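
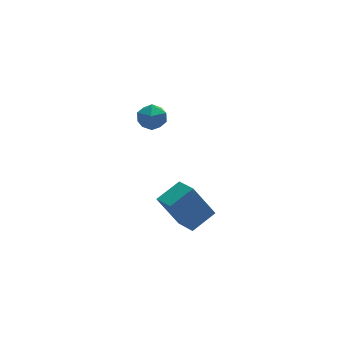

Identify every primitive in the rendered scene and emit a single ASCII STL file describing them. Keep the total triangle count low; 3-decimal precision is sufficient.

solid 
facet normal -0.770 0.629 0.110
outer loop
vertex 0.92 2.746 3.454
vertex 0.849 2.549 4.082
vertex 1.246 3.06 3.939
endloop
endfacet
facet normal -0.301 0.880 -0.367
outer loop
vertex 0.92 2.746 3.454
vertex 1.246 3.06 3.939
vertex 1.552 2.926 3.367
endloop
endfacet
facet normal -0.235 0.397 -0.887
outer loop
vertex 0.92 2.746 3.454
vertex 1.552 2.926 3.367
vertex 1.344 2.333 3.157
endloop
endfacet
facet normal -0.663 -0.153 -0.733
outer loop
vertex 0.92 2.746 3.454
vertex 1.344 2.333 3.157
vertex 0.909 2.1 3.599
endloop
endfacet
facet normal -0.993 -0.009 -0.115
outer loop
vertex 0.92 2.746 3.454
vertex 0.909 2.1 3.599
vertex 0.849 2.549 4.082
endloop
endfacet
facet normal 0.332 0.942 -0.043
outer loop
vertex 1.552 2.926 3.367
vertex 1.246 3.06 3.939
vertex 1.871 2.84 3.941
endloop
endfacet
facet normal -0.427 0.535 0.729
outer loop
vertex 1.246 3.06 3.939
vertex 0.849 2.549 4.082
vertex 1.436 2.607 4.383
endloop
endfacet
facet normal -0.788 -0.497 0.364
outer loop
vertex 0.849 2.549 4.082
vertex 0.909 2.1 3.599
vertex 1.228 2.014 4.173
endloop
endfacet
facet normal -0.255 -0.729 -0.635
outer loop
vertex 0.909 2.1 3.599
vertex 1.344 2.333 3.157
vertex 1.534 1.88 3.601
endloop
endfacet
facet normal 0.438 0.160 -0.885
outer loop
vertex 1.344 2.333 3.157
vertex 1.552 2.926 3.367
vertex 1.931 2.391 3.458
endloop
endfacet
facet normal 0.663 0.153 0.733
outer loop
vertex 1.86 2.194 4.086
vertex 1.871 2.84 3.941
vertex 1.436 2.607 4.383
endloop
endfacet
facet normal 0.235 -0.397 0.887
outer loop
vertex 1.86 2.194 4.086
vertex 1.436 2.607 4.383
vertex 1.228 2.014 4.173
endloop
endfacet
facet normal 0.301 -0.880 0.367
outer loop
vertex 1.86 2.194 4.086
vertex 1.228 2.014 4.173
vertex 1.534 1.88 3.601
endloop
endfacet
facet normal 0.770 -0.629 -0.110
outer loop
vertex 1.86 2.194 4.086
vertex 1.534 1.88 3.601
vertex 1.931 2.391 3.458
endloop
endfacet
facet normal 0.993 0.009 0.115
outer loop
vertex 1.86 2.194 4.086
vertex 1.931 2.391 3.458
vertex 1.871 2.84 3.941
endloop
endfacet
facet normal 0.255 0.729 0.635
outer loop
vertex 1.436 2.607 4.383
vertex 1.871 2.84 3.941
vertex 1.246 3.06 3.939
endloop
endfacet
facet normal -0.438 -0.160 0.885
outer loop
vertex 1.228 2.014 4.173
vertex 1.436 2.607 4.383
vertex 0.849 2.549 4.082
endloop
endfacet
facet normal -0.332 -0.942 0.043
outer loop
vertex 1.534 1.88 3.601
vertex 1.228 2.014 4.173
vertex 0.909 2.1 3.599
endloop
endfacet
facet normal 0.427 -0.535 -0.729
outer loop
vertex 1.931 2.391 3.458
vertex 1.534 1.88 3.601
vertex 1.344 2.333 3.157
endloop
endfacet
facet normal 0.788 0.497 -0.364
outer loop
vertex 1.871 2.84 3.941
vertex 1.931 2.391 3.458
vertex 1.552 2.926 3.367
endloop
endfacet
facet normal -0.483 0.153 0.862
outer loop
vertex 2.603 1.204 0.361
vertex 2.376 2.225 0.052
vertex 1.591 0.827 -0.139
endloop
endfacet
facet normal 0.208 -0.936 0.284
outer loop
vertex 2.384 0.575 -1.552
vertex 2.603 1.204 0.361
vertex 1.591 0.827 -0.139
endloop
endfacet
facet normal -0.483 0.153 0.862
outer loop
vertex 1.591 0.827 -0.139
vertex 2.376 2.225 0.052
vertex 1.364 1.848 -0.448
endloop
endfacet
facet normal -0.850 -0.316 -0.421
outer loop
vertex 1.364 1.848 -0.448
vertex 2.384 0.575 -1.552
vertex 1.591 0.827 -0.139
endloop
endfacet
facet normal 0.850 0.316 0.421
outer loop
vertex 2.603 1.204 0.361
vertex 3.169 1.973 -1.361
vertex 2.376 2.225 0.052
endloop
endfacet
facet normal 0.208 -0.936 0.284
outer loop
vertex 3.396 0.952 -1.052
vertex 2.603 1.204 0.361
vertex 2.384 0.575 -1.552
endloop
endfacet
facet normal 0.850 0.316 0.421
outer loop
vertex 3.396 0.952 -1.052
vertex 3.169 1.973 -1.361
vertex 2.603 1.204 0.361
endloop
endfacet
facet normal -0.208 0.936 -0.284
outer loop
vertex 2.376 2.225 0.052
vertex 3.169 1.973 -1.361
vertex 1.364 1.848 -0.448
endloop
endfacet
facet normal -0.850 -0.316 -0.421
outer loop
vertex 2.157 1.596 -1.861
vertex 2.384 0.575 -1.552
vertex 1.364 1.848 -0.448
endloop
endfacet
facet normal -0.208 0.936 -0.284
outer loop
vertex 1.364 1.848 -0.448
vertex 3.169 1.973 -1.361
vertex 2.157 1.596 -1.861
endloop
endfacet
facet normal 0.483 -0.153 -0.862
outer loop
vertex 2.157 1.596 -1.861
vertex 3.396 0.952 -1.052
vertex 2.384 0.575 -1.552
endloop
endfacet
facet normal 0.483 -0.153 -0.862
outer loop
vertex 3.169 1.973 -1.361
vertex 3.396 0.952 -1.052
vertex 2.157 1.596 -1.861
endloop
endfacet

endsolid


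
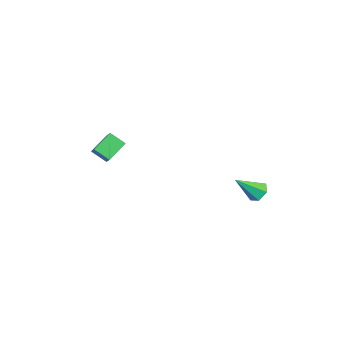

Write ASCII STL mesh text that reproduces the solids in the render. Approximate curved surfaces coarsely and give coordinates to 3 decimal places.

solid 
facet normal -0.583 -0.625 0.519
outer loop
vertex -3.932 -2.811 0.086
vertex -4.9 -2.722 -0.893
vertex -3.377 -3.861 -0.556
endloop
endfacet
facet normal 0.702 -0.063 0.710
outer loop
vertex -2.76 -3.198 -1.107
vertex -3.932 -2.811 0.086
vertex -3.377 -3.861 -0.556
endloop
endfacet
facet normal -0.583 -0.625 0.519
outer loop
vertex -3.377 -3.861 -0.556
vertex -4.9 -2.722 -0.893
vertex -4.346 -3.772 -1.536
endloop
endfacet
facet normal 0.410 -0.778 -0.476
outer loop
vertex -4.346 -3.772 -1.536
vertex -2.76 -3.198 -1.107
vertex -3.377 -3.861 -0.556
endloop
endfacet
facet normal -0.410 0.778 0.476
outer loop
vertex -3.932 -2.811 0.086
vertex -4.283 -2.059 -1.444
vertex -4.9 -2.722 -0.893
endloop
endfacet
facet normal 0.701 -0.065 0.710
outer loop
vertex -3.314 -2.148 -0.464
vertex -3.932 -2.811 0.086
vertex -2.76 -3.198 -1.107
endloop
endfacet
facet normal -0.410 0.778 0.476
outer loop
vertex -3.314 -2.148 -0.464
vertex -4.283 -2.059 -1.444
vertex -3.932 -2.811 0.086
endloop
endfacet
facet normal -0.702 0.064 -0.709
outer loop
vertex -4.9 -2.722 -0.893
vertex -4.283 -2.059 -1.444
vertex -4.346 -3.772 -1.536
endloop
endfacet
facet normal 0.410 -0.778 -0.476
outer loop
vertex -3.728 -3.109 -2.086
vertex -2.76 -3.198 -1.107
vertex -4.346 -3.772 -1.536
endloop
endfacet
facet normal -0.701 0.064 -0.710
outer loop
vertex -4.346 -3.772 -1.536
vertex -4.283 -2.059 -1.444
vertex -3.728 -3.109 -2.086
endloop
endfacet
facet normal 0.583 0.625 -0.519
outer loop
vertex -3.728 -3.109 -2.086
vertex -3.314 -2.148 -0.464
vertex -2.76 -3.198 -1.107
endloop
endfacet
facet normal 0.583 0.625 -0.519
outer loop
vertex -4.283 -2.059 -1.444
vertex -3.314 -2.148 -0.464
vertex -3.728 -3.109 -2.086
endloop
endfacet
facet normal 0.078 0.711 -0.699
outer loop
vertex 3.837 2.743 -0.565
vertex 3.227 2.932 -0.441
vertex 3.722 3.198 -0.115
endloop
endfacet
facet normal 0.908 -0.155 0.389
outer loop
vertex 3.837 2.743 -0.565
vertex 3.722 3.198 -0.115
vertex 3.093 1.708 0.761
endloop
endfacet
facet normal 0.077 0.712 -0.698
outer loop
vertex 3.722 3.198 -0.115
vertex 3.227 2.932 -0.441
vertex 3.113 3.386 0.009
endloop
endfacet
facet normal 0.297 0.388 0.873
outer loop
vertex 3.722 3.198 -0.115
vertex 3.113 3.386 0.009
vertex 3.093 1.708 0.761
endloop
endfacet
facet normal 0.077 0.712 -0.698
outer loop
vertex 3.113 3.386 0.009
vertex 3.227 2.932 -0.441
vertex 2.617 3.12 -0.317
endloop
endfacet
facet normal -0.635 0.322 0.702
outer loop
vertex 3.113 3.386 0.009
vertex 2.617 3.12 -0.317
vertex 3.093 1.708 0.761
endloop
endfacet
facet normal 0.077 0.712 -0.698
outer loop
vertex 2.617 3.12 -0.317
vertex 3.227 2.932 -0.441
vertex 2.732 2.666 -0.767
endloop
endfacet
facet normal -0.957 -0.288 0.046
outer loop
vertex 2.617 3.12 -0.317
vertex 2.732 2.666 -0.767
vertex 3.093 1.708 0.761
endloop
endfacet
facet normal 0.078 0.711 -0.699
outer loop
vertex 2.732 2.666 -0.767
vertex 3.227 2.932 -0.441
vertex 3.341 2.477 -0.891
endloop
endfacet
facet normal -0.347 -0.829 -0.438
outer loop
vertex 2.732 2.666 -0.767
vertex 3.341 2.477 -0.891
vertex 3.093 1.708 0.761
endloop
endfacet
facet normal 0.078 0.711 -0.699
outer loop
vertex 3.341 2.477 -0.891
vertex 3.227 2.932 -0.441
vertex 3.837 2.743 -0.565
endloop
endfacet
facet normal 0.586 -0.765 -0.268
outer loop
vertex 3.341 2.477 -0.891
vertex 3.837 2.743 -0.565
vertex 3.093 1.708 0.761
endloop
endfacet

endsolid


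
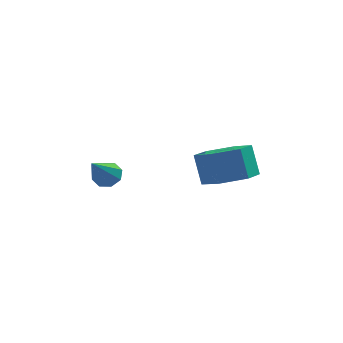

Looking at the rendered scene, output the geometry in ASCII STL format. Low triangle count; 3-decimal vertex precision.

solid 
facet normal 0.208 -0.416 -0.885
outer loop
vertex 1.354 3.74 -2.434
vertex 0.38 3.57 -2.583
vertex 0.791 4.429 -2.89
endloop
endfacet
facet normal 0.800 0.594 -0.090
outer loop
vertex 1.354 3.74 -2.434
vertex 0.791 4.429 -2.89
vertex 1.094 4.259 -1.327
endloop
endfacet
facet normal 0.800 0.594 -0.090
outer loop
vertex 1.094 4.259 -1.327
vertex 0.791 4.429 -2.89
vertex 0.531 4.948 -1.783
endloop
endfacet
facet normal -0.208 0.416 0.885
outer loop
vertex 1.094 4.259 -1.327
vertex 0.531 4.948 -1.783
vertex 0.12 4.09 -1.477
endloop
endfacet
facet normal 0.208 -0.416 -0.885
outer loop
vertex 0.791 4.429 -2.89
vertex 0.38 3.57 -2.583
vertex -0.183 4.26 -3.039
endloop
endfacet
facet normal -0.088 0.894 -0.440
outer loop
vertex 0.791 4.429 -2.89
vertex -0.183 4.26 -3.039
vertex 0.531 4.948 -1.783
endloop
endfacet
facet normal -0.088 0.894 -0.440
outer loop
vertex 0.531 4.948 -1.783
vertex -0.183 4.26 -3.039
vertex -0.443 4.779 -1.932
endloop
endfacet
facet normal -0.208 0.415 0.886
outer loop
vertex 0.531 4.948 -1.783
vertex -0.443 4.779 -1.932
vertex 0.12 4.09 -1.477
endloop
endfacet
facet normal 0.208 -0.415 -0.886
outer loop
vertex -0.183 4.26 -3.039
vertex 0.38 3.57 -2.583
vertex -0.594 3.401 -2.733
endloop
endfacet
facet normal -0.888 0.300 -0.349
outer loop
vertex -0.183 4.26 -3.039
vertex -0.594 3.401 -2.733
vertex -0.443 4.779 -1.932
endloop
endfacet
facet normal -0.888 0.300 -0.349
outer loop
vertex -0.443 4.779 -1.932
vertex -0.594 3.401 -2.733
vertex -0.854 3.92 -1.626
endloop
endfacet
facet normal -0.208 0.415 0.886
outer loop
vertex -0.443 4.779 -1.932
vertex -0.854 3.92 -1.626
vertex 0.12 4.09 -1.477
endloop
endfacet
facet normal 0.208 -0.416 -0.885
outer loop
vertex -0.594 3.401 -2.733
vertex 0.38 3.57 -2.583
vertex -0.031 2.712 -2.277
endloop
endfacet
facet normal -0.800 -0.594 0.090
outer loop
vertex -0.594 3.401 -2.733
vertex -0.031 2.712 -2.277
vertex -0.854 3.92 -1.626
endloop
endfacet
facet normal -0.800 -0.594 0.090
outer loop
vertex -0.854 3.92 -1.626
vertex -0.031 2.712 -2.277
vertex -0.291 3.231 -1.17
endloop
endfacet
facet normal -0.208 0.416 0.885
outer loop
vertex -0.854 3.92 -1.626
vertex -0.291 3.231 -1.17
vertex 0.12 4.09 -1.477
endloop
endfacet
facet normal 0.208 -0.415 -0.886
outer loop
vertex -0.031 2.712 -2.277
vertex 0.38 3.57 -2.583
vertex 0.943 2.881 -2.128
endloop
endfacet
facet normal 0.088 -0.894 0.440
outer loop
vertex -0.031 2.712 -2.277
vertex 0.943 2.881 -2.128
vertex -0.291 3.231 -1.17
endloop
endfacet
facet normal 0.088 -0.894 0.440
outer loop
vertex -0.291 3.231 -1.17
vertex 0.943 2.881 -2.128
vertex 0.683 3.4 -1.021
endloop
endfacet
facet normal -0.208 0.416 0.885
outer loop
vertex -0.291 3.231 -1.17
vertex 0.683 3.4 -1.021
vertex 0.12 4.09 -1.477
endloop
endfacet
facet normal 0.208 -0.415 -0.886
outer loop
vertex 0.943 2.881 -2.128
vertex 0.38 3.57 -2.583
vertex 1.354 3.74 -2.434
endloop
endfacet
facet normal 0.888 -0.300 0.349
outer loop
vertex 0.943 2.881 -2.128
vertex 1.354 3.74 -2.434
vertex 0.683 3.4 -1.021
endloop
endfacet
facet normal 0.888 -0.300 0.349
outer loop
vertex 0.683 3.4 -1.021
vertex 1.354 3.74 -2.434
vertex 1.094 4.259 -1.327
endloop
endfacet
facet normal -0.208 0.415 0.886
outer loop
vertex 0.683 3.4 -1.021
vertex 1.094 4.259 -1.327
vertex 0.12 4.09 -1.477
endloop
endfacet
facet normal 0.284 0.637 -0.717
outer loop
vertex -3.489 3.684 -1.87
vertex -3.741 3.372 -2.247
vertex -3.891 3.796 -1.93
endloop
endfacet
facet normal 0.010 0.499 0.867
outer loop
vertex -3.489 3.684 -1.87
vertex -3.891 3.796 -1.93
vertex -4.199 2.348 -1.093
endloop
endfacet
facet normal 0.286 0.637 -0.716
outer loop
vertex -3.891 3.796 -1.93
vertex -3.741 3.372 -2.247
vertex -4.204 3.66 -2.176
endloop
endfacet
facet normal -0.662 0.476 0.579
outer loop
vertex -3.891 3.796 -1.93
vertex -4.204 3.66 -2.176
vertex -4.199 2.348 -1.093
endloop
endfacet
facet normal 0.285 0.636 -0.717
outer loop
vertex -4.204 3.66 -2.176
vertex -3.741 3.372 -2.247
vertex -4.246 3.355 -2.463
endloop
endfacet
facet normal -0.995 0.062 0.080
outer loop
vertex -4.204 3.66 -2.176
vertex -4.246 3.355 -2.463
vertex -4.199 2.348 -1.093
endloop
endfacet
facet normal 0.285 0.637 -0.717
outer loop
vertex -4.246 3.355 -2.463
vertex -3.741 3.372 -2.247
vertex -3.992 3.06 -2.624
endloop
endfacet
facet normal -0.796 -0.500 -0.340
outer loop
vertex -4.246 3.355 -2.463
vertex -3.992 3.06 -2.624
vertex -4.199 2.348 -1.093
endloop
endfacet
facet normal 0.284 0.637 -0.717
outer loop
vertex -3.992 3.06 -2.624
vertex -3.741 3.372 -2.247
vertex -3.59 2.948 -2.564
endloop
endfacet
facet normal -0.181 -0.882 -0.435
outer loop
vertex -3.992 3.06 -2.624
vertex -3.59 2.948 -2.564
vertex -4.199 2.348 -1.093
endloop
endfacet
facet normal 0.284 0.637 -0.717
outer loop
vertex -3.59 2.948 -2.564
vertex -3.741 3.372 -2.247
vertex -3.277 3.085 -2.318
endloop
endfacet
facet normal 0.491 -0.859 -0.147
outer loop
vertex -3.59 2.948 -2.564
vertex -3.277 3.085 -2.318
vertex -4.199 2.348 -1.093
endloop
endfacet
facet normal 0.284 0.636 -0.718
outer loop
vertex -3.277 3.085 -2.318
vertex -3.741 3.372 -2.247
vertex -3.235 3.39 -2.031
endloop
endfacet
facet normal 0.823 -0.445 0.352
outer loop
vertex -3.277 3.085 -2.318
vertex -3.235 3.39 -2.031
vertex -4.199 2.348 -1.093
endloop
endfacet
facet normal 0.283 0.637 -0.717
outer loop
vertex -3.235 3.39 -2.031
vertex -3.741 3.372 -2.247
vertex -3.489 3.684 -1.87
endloop
endfacet
facet normal 0.625 0.117 0.772
outer loop
vertex -3.235 3.39 -2.031
vertex -3.489 3.684 -1.87
vertex -4.199 2.348 -1.093
endloop
endfacet

endsolid


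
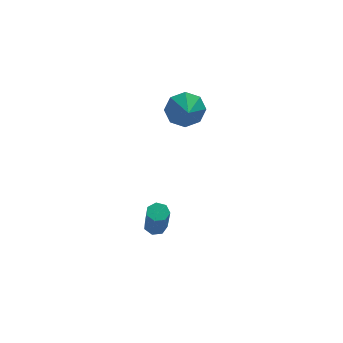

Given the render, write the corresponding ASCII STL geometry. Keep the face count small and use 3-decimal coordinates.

solid 
facet normal 0.061 0.856 -0.513
outer loop
vertex 0.375 3.336 2.425
vertex -0.228 3.764 3.068
vertex 0.743 3.652 2.997
endloop
endfacet
facet normal 0.621 -0.783 0.033
outer loop
vertex 0.375 3.336 2.425
vertex 0.743 3.652 2.997
vertex -0.292 2.856 3.612
endloop
endfacet
facet normal 0.061 0.856 -0.513
outer loop
vertex 0.743 3.652 2.997
vertex -0.228 3.764 3.068
vertex 0.542 4.034 3.611
endloop
endfacet
facet normal 0.692 -0.489 0.531
outer loop
vertex 0.743 3.652 2.997
vertex 0.542 4.034 3.611
vertex -0.292 2.856 3.612
endloop
endfacet
facet normal 0.061 0.857 -0.512
outer loop
vertex 0.542 4.034 3.611
vertex -0.228 3.764 3.068
vertex -0.109 4.257 3.907
endloop
endfacet
facet normal 0.334 -0.236 0.913
outer loop
vertex 0.542 4.034 3.611
vertex -0.109 4.257 3.907
vertex -0.292 2.856 3.612
endloop
endfacet
facet normal 0.061 0.857 -0.512
outer loop
vertex -0.109 4.257 3.907
vertex -0.228 3.764 3.068
vertex -0.831 4.192 3.712
endloop
endfacet
facet normal -0.243 -0.169 0.955
outer loop
vertex -0.109 4.257 3.907
vertex -0.831 4.192 3.712
vertex -0.292 2.856 3.612
endloop
endfacet
facet normal 0.061 0.857 -0.512
outer loop
vertex -0.831 4.192 3.712
vertex -0.228 3.764 3.068
vertex -1.199 3.876 3.14
endloop
endfacet
facet normal -0.700 -0.330 0.633
outer loop
vertex -0.831 4.192 3.712
vertex -1.199 3.876 3.14
vertex -0.292 2.856 3.612
endloop
endfacet
facet normal 0.061 0.856 -0.513
outer loop
vertex -1.199 3.876 3.14
vertex -0.228 3.764 3.068
vertex -0.998 3.494 2.526
endloop
endfacet
facet normal -0.771 -0.623 0.135
outer loop
vertex -1.199 3.876 3.14
vertex -0.998 3.494 2.526
vertex -0.292 2.856 3.612
endloop
endfacet
facet normal 0.060 0.857 -0.512
outer loop
vertex -0.998 3.494 2.526
vertex -0.228 3.764 3.068
vertex -0.346 3.271 2.23
endloop
endfacet
facet normal -0.412 -0.877 -0.247
outer loop
vertex -0.998 3.494 2.526
vertex -0.346 3.271 2.23
vertex -0.292 2.856 3.612
endloop
endfacet
facet normal 0.061 0.856 -0.513
outer loop
vertex -0.346 3.271 2.23
vertex -0.228 3.764 3.068
vertex 0.375 3.336 2.425
endloop
endfacet
facet normal 0.163 -0.943 -0.290
outer loop
vertex -0.346 3.271 2.23
vertex 0.375 3.336 2.425
vertex -0.292 2.856 3.612
endloop
endfacet
facet normal 0.004 0.344 -0.939
outer loop
vertex -1.611 2.229 -3.535
vertex -2.065 1.921 -3.65
vertex -2.039 2.447 -3.457
endloop
endfacet
facet normal 0.476 0.825 0.305
outer loop
vertex -1.611 2.229 -3.535
vertex -2.039 2.447 -3.457
vertex -1.621 1.606 -1.835
endloop
endfacet
facet normal 0.476 0.825 0.305
outer loop
vertex -1.621 1.606 -1.835
vertex -2.039 2.447 -3.457
vertex -2.048 1.824 -1.758
endloop
endfacet
facet normal -0.006 -0.343 0.939
outer loop
vertex -1.621 1.606 -1.835
vertex -2.048 1.824 -1.758
vertex -2.075 1.299 -1.95
endloop
endfacet
facet normal 0.006 0.344 -0.939
outer loop
vertex -2.039 2.447 -3.457
vertex -2.065 1.921 -3.65
vertex -2.486 2.269 -3.525
endloop
endfacet
facet normal -0.392 0.864 0.315
outer loop
vertex -2.039 2.447 -3.457
vertex -2.486 2.269 -3.525
vertex -2.048 1.824 -1.758
endloop
endfacet
facet normal -0.391 0.865 0.315
outer loop
vertex -2.048 1.824 -1.758
vertex -2.486 2.269 -3.525
vertex -2.495 1.646 -1.825
endloop
endfacet
facet normal -0.004 -0.343 0.939
outer loop
vertex -2.048 1.824 -1.758
vertex -2.495 1.646 -1.825
vertex -2.075 1.299 -1.95
endloop
endfacet
facet normal 0.005 0.343 -0.939
outer loop
vertex -2.486 2.269 -3.525
vertex -2.065 1.921 -3.65
vertex -2.617 1.83 -3.686
endloop
endfacet
facet normal -0.963 0.255 0.088
outer loop
vertex -2.486 2.269 -3.525
vertex -2.617 1.83 -3.686
vertex -2.495 1.646 -1.825
endloop
endfacet
facet normal -0.963 0.255 0.088
outer loop
vertex -2.495 1.646 -1.825
vertex -2.617 1.83 -3.686
vertex -2.626 1.207 -1.987
endloop
endfacet
facet normal -0.005 -0.345 0.939
outer loop
vertex -2.495 1.646 -1.825
vertex -2.626 1.207 -1.987
vertex -2.075 1.299 -1.95
endloop
endfacet
facet normal 0.005 0.344 -0.939
outer loop
vertex -2.617 1.83 -3.686
vertex -2.065 1.921 -3.65
vertex -2.332 1.46 -3.82
endloop
endfacet
facet normal -0.810 -0.549 -0.206
outer loop
vertex -2.617 1.83 -3.686
vertex -2.332 1.46 -3.82
vertex -2.626 1.207 -1.987
endloop
endfacet
facet normal -0.810 -0.549 -0.206
outer loop
vertex -2.626 1.207 -1.987
vertex -2.332 1.46 -3.82
vertex -2.341 0.837 -2.121
endloop
endfacet
facet normal -0.006 -0.344 0.939
outer loop
vertex -2.626 1.207 -1.987
vertex -2.341 0.837 -2.121
vertex -2.075 1.299 -1.95
endloop
endfacet
facet normal 0.005 0.344 -0.939
outer loop
vertex -2.332 1.46 -3.82
vertex -2.065 1.921 -3.65
vertex -1.847 1.437 -3.826
endloop
endfacet
facet normal -0.049 -0.938 -0.344
outer loop
vertex -2.332 1.46 -3.82
vertex -1.847 1.437 -3.826
vertex -2.341 0.837 -2.121
endloop
endfacet
facet normal -0.049 -0.938 -0.344
outer loop
vertex -2.341 0.837 -2.121
vertex -1.847 1.437 -3.826
vertex -1.856 0.814 -2.127
endloop
endfacet
facet normal -0.005 -0.345 0.939
outer loop
vertex -2.341 0.837 -2.121
vertex -1.856 0.814 -2.127
vertex -2.075 1.299 -1.95
endloop
endfacet
facet normal 0.005 0.344 -0.939
outer loop
vertex -1.847 1.437 -3.826
vertex -2.065 1.921 -3.65
vertex -1.526 1.779 -3.699
endloop
endfacet
facet normal 0.751 -0.621 -0.224
outer loop
vertex -1.847 1.437 -3.826
vertex -1.526 1.779 -3.699
vertex -1.856 0.814 -2.127
endloop
endfacet
facet normal 0.751 -0.621 -0.224
outer loop
vertex -1.856 0.814 -2.127
vertex -1.526 1.779 -3.699
vertex -1.535 1.156 -1.999
endloop
endfacet
facet normal -0.006 -0.345 0.938
outer loop
vertex -1.856 0.814 -2.127
vertex -1.535 1.156 -1.999
vertex -2.075 1.299 -1.95
endloop
endfacet
facet normal 0.005 0.343 -0.939
outer loop
vertex -1.526 1.779 -3.699
vertex -2.065 1.921 -3.65
vertex -1.611 2.229 -3.535
endloop
endfacet
facet normal 0.985 0.162 0.065
outer loop
vertex -1.526 1.779 -3.699
vertex -1.611 2.229 -3.535
vertex -1.535 1.156 -1.999
endloop
endfacet
facet normal 0.984 0.164 0.066
outer loop
vertex -1.535 1.156 -1.999
vertex -1.611 2.229 -3.535
vertex -1.621 1.606 -1.835
endloop
endfacet
facet normal -0.006 -0.343 0.939
outer loop
vertex -1.535 1.156 -1.999
vertex -1.621 1.606 -1.835
vertex -2.075 1.299 -1.95
endloop
endfacet

endsolid


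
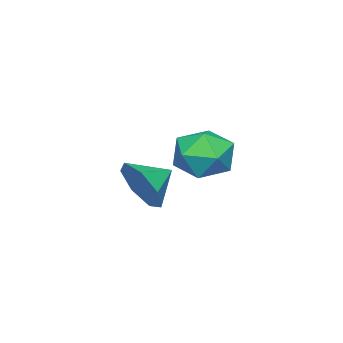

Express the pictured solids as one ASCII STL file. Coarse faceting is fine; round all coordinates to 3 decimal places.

solid 
facet normal -0.355 0.311 0.882
outer loop
vertex -0.225 4.415 -1.653
vertex -0.457 3.452 -1.407
vertex 0.46 3.831 -1.171
endloop
endfacet
facet normal 0.169 0.738 0.653
outer loop
vertex -0.225 4.415 -1.653
vertex 0.46 3.831 -1.171
vertex 0.755 4.44 -1.935
endloop
endfacet
facet normal -0.021 1.000 0.017
outer loop
vertex -0.225 4.415 -1.653
vertex 0.755 4.44 -1.935
vertex 0.021 4.437 -2.642
endloop
endfacet
facet normal -0.663 0.734 -0.149
outer loop
vertex -0.225 4.415 -1.653
vertex 0.021 4.437 -2.642
vertex -0.728 3.826 -2.317
endloop
endfacet
facet normal -0.870 0.308 0.386
outer loop
vertex -0.225 4.415 -1.653
vertex -0.728 3.826 -2.317
vertex -0.457 3.452 -1.407
endloop
endfacet
facet normal 0.754 0.340 0.562
outer loop
vertex 0.755 4.44 -1.935
vertex 0.46 3.831 -1.171
vertex 1.128 3.494 -1.863
endloop
endfacet
facet normal -0.094 -0.352 0.931
outer loop
vertex 0.46 3.831 -1.171
vertex -0.457 3.452 -1.407
vertex 0.379 2.883 -1.538
endloop
endfacet
facet normal -0.926 -0.355 0.130
outer loop
vertex -0.457 3.452 -1.407
vertex -0.728 3.826 -2.317
vertex -0.355 2.88 -2.245
endloop
endfacet
facet normal -0.591 0.335 -0.734
outer loop
vertex -0.728 3.826 -2.317
vertex 0.021 4.437 -2.642
vertex -0.06 3.489 -3.009
endloop
endfacet
facet normal 0.446 0.763 -0.467
outer loop
vertex 0.021 4.437 -2.642
vertex 0.755 4.44 -1.935
vertex 0.857 3.868 -2.773
endloop
endfacet
facet normal 0.663 -0.734 0.149
outer loop
vertex 0.625 2.905 -2.527
vertex 1.128 3.494 -1.863
vertex 0.379 2.883 -1.538
endloop
endfacet
facet normal 0.021 -1.000 -0.017
outer loop
vertex 0.625 2.905 -2.527
vertex 0.379 2.883 -1.538
vertex -0.355 2.88 -2.245
endloop
endfacet
facet normal -0.169 -0.738 -0.653
outer loop
vertex 0.625 2.905 -2.527
vertex -0.355 2.88 -2.245
vertex -0.06 3.489 -3.009
endloop
endfacet
facet normal 0.355 -0.311 -0.882
outer loop
vertex 0.625 2.905 -2.527
vertex -0.06 3.489 -3.009
vertex 0.857 3.868 -2.773
endloop
endfacet
facet normal 0.870 -0.308 -0.386
outer loop
vertex 0.625 2.905 -2.527
vertex 0.857 3.868 -2.773
vertex 1.128 3.494 -1.863
endloop
endfacet
facet normal 0.591 -0.335 0.734
outer loop
vertex 0.379 2.883 -1.538
vertex 1.128 3.494 -1.863
vertex 0.46 3.831 -1.171
endloop
endfacet
facet normal -0.446 -0.763 0.467
outer loop
vertex -0.355 2.88 -2.245
vertex 0.379 2.883 -1.538
vertex -0.457 3.452 -1.407
endloop
endfacet
facet normal -0.754 -0.340 -0.562
outer loop
vertex -0.06 3.489 -3.009
vertex -0.355 2.88 -2.245
vertex -0.728 3.826 -2.317
endloop
endfacet
facet normal 0.094 0.352 -0.931
outer loop
vertex 0.857 3.868 -2.773
vertex -0.06 3.489 -3.009
vertex 0.021 4.437 -2.642
endloop
endfacet
facet normal 0.926 0.355 -0.130
outer loop
vertex 1.128 3.494 -1.863
vertex 0.857 3.868 -2.773
vertex 0.755 4.44 -1.935
endloop
endfacet
facet normal 0.826 -0.426 -0.369
outer loop
vertex 3.93 3.902 -1.52
vertex 3.438 3.584 -2.255
vertex 3.898 4.399 -2.166
endloop
endfacet
facet normal -0.077 0.788 0.610
outer loop
vertex 3.93 3.902 -1.52
vertex 3.898 4.399 -2.166
vertex 2.562 4.036 -1.865
endloop
endfacet
facet normal 0.827 -0.426 -0.367
outer loop
vertex 3.898 4.399 -2.166
vertex 3.438 3.584 -2.255
vertex 3.52 4.281 -2.88
endloop
endfacet
facet normal -0.266 0.964 -0.018
outer loop
vertex 3.898 4.399 -2.166
vertex 3.52 4.281 -2.88
vertex 2.562 4.036 -1.865
endloop
endfacet
facet normal 0.826 -0.427 -0.368
outer loop
vertex 3.52 4.281 -2.88
vertex 3.438 3.584 -2.255
vertex 3.08 3.639 -3.122
endloop
endfacet
facet normal -0.643 0.613 -0.459
outer loop
vertex 3.52 4.281 -2.88
vertex 3.08 3.639 -3.122
vertex 2.562 4.036 -1.865
endloop
endfacet
facet normal 0.826 -0.426 -0.368
outer loop
vertex 3.08 3.639 -3.122
vertex 3.438 3.584 -2.255
vertex 2.91 2.955 -2.712
endloop
endfacet
facet normal -0.924 0.001 -0.381
outer loop
vertex 3.08 3.639 -3.122
vertex 2.91 2.955 -2.712
vertex 2.562 4.036 -1.865
endloop
endfacet
facet normal 0.826 -0.427 -0.367
outer loop
vertex 2.91 2.955 -2.712
vertex 3.438 3.584 -2.255
vertex 3.137 2.745 -1.957
endloop
endfacet
facet normal -0.898 -0.411 0.156
outer loop
vertex 2.91 2.955 -2.712
vertex 3.137 2.745 -1.957
vertex 2.562 4.036 -1.865
endloop
endfacet
facet normal 0.826 -0.427 -0.368
outer loop
vertex 3.137 2.745 -1.957
vertex 3.438 3.584 -2.255
vertex 3.591 3.166 -1.427
endloop
endfacet
facet normal -0.584 -0.313 0.749
outer loop
vertex 3.137 2.745 -1.957
vertex 3.591 3.166 -1.427
vertex 2.562 4.036 -1.865
endloop
endfacet
facet normal 0.826 -0.427 -0.368
outer loop
vertex 3.591 3.166 -1.427
vertex 3.438 3.584 -2.255
vertex 3.93 3.902 -1.52
endloop
endfacet
facet normal -0.218 0.221 0.951
outer loop
vertex 3.591 3.166 -1.427
vertex 3.93 3.902 -1.52
vertex 2.562 4.036 -1.865
endloop
endfacet

endsolid


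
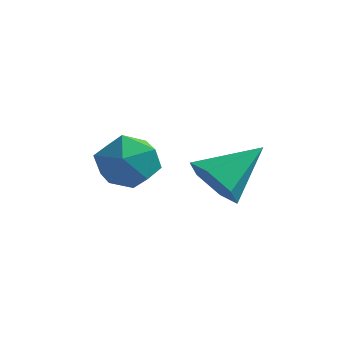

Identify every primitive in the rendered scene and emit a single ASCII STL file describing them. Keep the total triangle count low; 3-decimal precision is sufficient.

solid 
facet normal -0.435 -0.717 -0.545
outer loop
vertex 2.141 1.516 -1.108
vertex 1.538 1.431 -0.515
vertex 1.431 1.981 -1.154
endloop
endfacet
facet normal 0.484 0.684 -0.546
outer loop
vertex 2.141 1.516 -1.108
vertex 1.431 1.981 -1.154
vertex 2.262 2.629 0.395
endloop
endfacet
facet normal -0.434 -0.718 -0.545
outer loop
vertex 1.431 1.981 -1.154
vertex 1.538 1.431 -0.515
vertex 0.828 1.896 -0.562
endloop
endfacet
facet normal -0.333 0.920 -0.207
outer loop
vertex 1.431 1.981 -1.154
vertex 0.828 1.896 -0.562
vertex 2.262 2.629 0.395
endloop
endfacet
facet normal -0.434 -0.717 -0.545
outer loop
vertex 0.828 1.896 -0.562
vertex 1.538 1.431 -0.515
vertex 0.934 1.346 0.077
endloop
endfacet
facet normal -0.642 0.526 0.559
outer loop
vertex 0.828 1.896 -0.562
vertex 0.934 1.346 0.077
vertex 2.262 2.629 0.395
endloop
endfacet
facet normal -0.434 -0.717 -0.545
outer loop
vertex 0.934 1.346 0.077
vertex 1.538 1.431 -0.515
vertex 1.644 0.881 0.124
endloop
endfacet
facet normal -0.134 -0.105 0.985
outer loop
vertex 0.934 1.346 0.077
vertex 1.644 0.881 0.124
vertex 2.262 2.629 0.395
endloop
endfacet
facet normal -0.435 -0.717 -0.545
outer loop
vertex 1.644 0.881 0.124
vertex 1.538 1.431 -0.515
vertex 2.247 0.966 -0.469
endloop
endfacet
facet normal 0.683 -0.342 0.646
outer loop
vertex 1.644 0.881 0.124
vertex 2.247 0.966 -0.469
vertex 2.262 2.629 0.395
endloop
endfacet
facet normal -0.435 -0.717 -0.545
outer loop
vertex 2.247 0.966 -0.469
vertex 1.538 1.431 -0.515
vertex 2.141 1.516 -1.108
endloop
endfacet
facet normal 0.991 0.053 -0.119
outer loop
vertex 2.247 0.966 -0.469
vertex 2.141 1.516 -1.108
vertex 2.262 2.629 0.395
endloop
endfacet
facet normal -0.716 -0.111 0.689
outer loop
vertex -0.365 -0.267 1.012
vertex -0.235 -1.151 1.005
vertex 0.228 -0.636 1.569
endloop
endfacet
facet normal -0.390 0.520 0.760
outer loop
vertex -0.365 -0.267 1.012
vertex 0.228 -0.636 1.569
vertex 0.426 0.127 1.148
endloop
endfacet
facet normal -0.461 0.875 0.145
outer loop
vertex -0.365 -0.267 1.012
vertex 0.426 0.127 1.148
vertex 0.085 0.084 0.323
endloop
endfacet
facet normal -0.831 0.464 -0.306
outer loop
vertex -0.365 -0.267 1.012
vertex 0.085 0.084 0.323
vertex -0.324 -0.706 0.235
endloop
endfacet
facet normal -0.989 -0.146 0.030
outer loop
vertex -0.365 -0.267 1.012
vertex -0.324 -0.706 0.235
vertex -0.235 -1.151 1.005
endloop
endfacet
facet normal 0.305 0.398 0.865
outer loop
vertex 0.426 0.127 1.148
vertex 0.228 -0.636 1.569
vertex 1.044 -0.514 1.225
endloop
endfacet
facet normal -0.223 -0.622 0.751
outer loop
vertex 0.228 -0.636 1.569
vertex -0.235 -1.151 1.005
vertex 0.635 -1.304 1.137
endloop
endfacet
facet normal -0.664 -0.678 -0.315
outer loop
vertex -0.235 -1.151 1.005
vertex -0.324 -0.706 0.235
vertex 0.294 -1.347 0.312
endloop
endfacet
facet normal -0.408 0.307 -0.860
outer loop
vertex -0.324 -0.706 0.235
vertex 0.085 0.084 0.323
vertex 0.492 -0.584 -0.109
endloop
endfacet
facet normal 0.191 0.973 -0.130
outer loop
vertex 0.085 0.084 0.323
vertex 0.426 0.127 1.148
vertex 0.955 -0.069 0.455
endloop
endfacet
facet normal 0.831 -0.464 0.306
outer loop
vertex 1.085 -0.953 0.448
vertex 1.044 -0.514 1.225
vertex 0.635 -1.304 1.137
endloop
endfacet
facet normal 0.461 -0.875 -0.145
outer loop
vertex 1.085 -0.953 0.448
vertex 0.635 -1.304 1.137
vertex 0.294 -1.347 0.312
endloop
endfacet
facet normal 0.390 -0.520 -0.760
outer loop
vertex 1.085 -0.953 0.448
vertex 0.294 -1.347 0.312
vertex 0.492 -0.584 -0.109
endloop
endfacet
facet normal 0.716 0.111 -0.689
outer loop
vertex 1.085 -0.953 0.448
vertex 0.492 -0.584 -0.109
vertex 0.955 -0.069 0.455
endloop
endfacet
facet normal 0.989 0.146 -0.030
outer loop
vertex 1.085 -0.953 0.448
vertex 0.955 -0.069 0.455
vertex 1.044 -0.514 1.225
endloop
endfacet
facet normal 0.408 -0.307 0.860
outer loop
vertex 0.635 -1.304 1.137
vertex 1.044 -0.514 1.225
vertex 0.228 -0.636 1.569
endloop
endfacet
facet normal -0.191 -0.973 0.130
outer loop
vertex 0.294 -1.347 0.312
vertex 0.635 -1.304 1.137
vertex -0.235 -1.151 1.005
endloop
endfacet
facet normal -0.305 -0.398 -0.865
outer loop
vertex 0.492 -0.584 -0.109
vertex 0.294 -1.347 0.312
vertex -0.324 -0.706 0.235
endloop
endfacet
facet normal 0.223 0.622 -0.751
outer loop
vertex 0.955 -0.069 0.455
vertex 0.492 -0.584 -0.109
vertex 0.085 0.084 0.323
endloop
endfacet
facet normal 0.664 0.678 0.315
outer loop
vertex 1.044 -0.514 1.225
vertex 0.955 -0.069 0.455
vertex 0.426 0.127 1.148
endloop
endfacet

endsolid


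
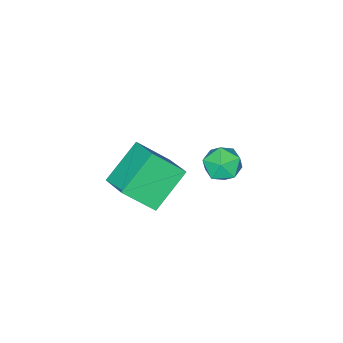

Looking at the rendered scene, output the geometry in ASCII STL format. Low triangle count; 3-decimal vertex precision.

solid 
facet normal 0.208 0.855 0.475
outer loop
vertex -2.19 1.241 -2.884
vertex -2.819 1.001 -2.176
vertex -1.881 0.734 -2.107
endloop
endfacet
facet normal 0.772 0.627 0.102
outer loop
vertex -2.19 1.241 -2.884
vertex -1.881 0.734 -2.107
vertex -1.568 0.495 -3.002
endloop
endfacet
facet normal 0.577 0.573 -0.582
outer loop
vertex -2.19 1.241 -2.884
vertex -1.568 0.495 -3.002
vertex -2.313 0.614 -3.624
endloop
endfacet
facet normal -0.108 0.767 -0.632
outer loop
vertex -2.19 1.241 -2.884
vertex -2.313 0.614 -3.624
vertex -3.087 0.926 -3.113
endloop
endfacet
facet normal -0.336 0.942 0.021
outer loop
vertex -2.19 1.241 -2.884
vertex -3.087 0.926 -3.113
vertex -2.819 1.001 -2.176
endloop
endfacet
facet normal 0.942 -0.025 0.336
outer loop
vertex -1.568 0.495 -3.002
vertex -1.881 0.734 -2.107
vertex -1.813 -0.206 -2.367
endloop
endfacet
facet normal 0.029 0.343 0.939
outer loop
vertex -1.881 0.734 -2.107
vertex -2.819 1.001 -2.176
vertex -2.587 0.106 -1.856
endloop
endfacet
facet normal -0.851 0.483 0.205
outer loop
vertex -2.819 1.001 -2.176
vertex -3.087 0.926 -3.113
vertex -3.332 0.225 -2.478
endloop
endfacet
facet normal -0.482 0.201 -0.853
outer loop
vertex -3.087 0.926 -3.113
vertex -2.313 0.614 -3.624
vertex -3.019 -0.014 -3.373
endloop
endfacet
facet normal 0.626 -0.114 -0.772
outer loop
vertex -2.313 0.614 -3.624
vertex -1.568 0.495 -3.002
vertex -2.081 -0.281 -3.304
endloop
endfacet
facet normal 0.108 -0.767 0.632
outer loop
vertex -2.71 -0.521 -2.596
vertex -1.813 -0.206 -2.367
vertex -2.587 0.106 -1.856
endloop
endfacet
facet normal -0.577 -0.573 0.582
outer loop
vertex -2.71 -0.521 -2.596
vertex -2.587 0.106 -1.856
vertex -3.332 0.225 -2.478
endloop
endfacet
facet normal -0.772 -0.627 -0.102
outer loop
vertex -2.71 -0.521 -2.596
vertex -3.332 0.225 -2.478
vertex -3.019 -0.014 -3.373
endloop
endfacet
facet normal -0.208 -0.855 -0.475
outer loop
vertex -2.71 -0.521 -2.596
vertex -3.019 -0.014 -3.373
vertex -2.081 -0.281 -3.304
endloop
endfacet
facet normal 0.336 -0.942 -0.021
outer loop
vertex -2.71 -0.521 -2.596
vertex -2.081 -0.281 -3.304
vertex -1.813 -0.206 -2.367
endloop
endfacet
facet normal 0.482 -0.201 0.853
outer loop
vertex -2.587 0.106 -1.856
vertex -1.813 -0.206 -2.367
vertex -1.881 0.734 -2.107
endloop
endfacet
facet normal -0.626 0.114 0.772
outer loop
vertex -3.332 0.225 -2.478
vertex -2.587 0.106 -1.856
vertex -2.819 1.001 -2.176
endloop
endfacet
facet normal -0.942 0.025 -0.336
outer loop
vertex -3.019 -0.014 -3.373
vertex -3.332 0.225 -2.478
vertex -3.087 0.926 -3.113
endloop
endfacet
facet normal -0.029 -0.343 -0.939
outer loop
vertex -2.081 -0.281 -3.304
vertex -3.019 -0.014 -3.373
vertex -2.313 0.614 -3.624
endloop
endfacet
facet normal 0.851 -0.483 -0.205
outer loop
vertex -1.813 -0.206 -2.367
vertex -2.081 -0.281 -3.304
vertex -1.568 0.495 -3.002
endloop
endfacet
facet normal -0.800 0.047 0.599
outer loop
vertex 1.248 -1.16 0.788
vertex 1.819 0.22 1.442
vertex 0.326 -0.158 -0.522
endloop
endfacet
facet normal -0.350 -0.846 -0.401
outer loop
vertex 2.061 -0.26 -1.822
vertex 1.248 -1.16 0.788
vertex 0.326 -0.158 -0.522
endloop
endfacet
facet normal -0.800 0.048 0.599
outer loop
vertex 0.326 -0.158 -0.522
vertex 1.819 0.22 1.442
vertex 0.897 1.222 0.131
endloop
endfacet
facet normal -0.488 0.530 -0.693
outer loop
vertex 0.897 1.222 0.131
vertex 2.061 -0.26 -1.822
vertex 0.326 -0.158 -0.522
endloop
endfacet
facet normal 0.488 -0.530 0.693
outer loop
vertex 1.248 -1.16 0.788
vertex 3.554 0.118 0.142
vertex 1.819 0.22 1.442
endloop
endfacet
facet normal -0.350 -0.847 -0.401
outer loop
vertex 2.983 -1.262 -0.511
vertex 1.248 -1.16 0.788
vertex 2.061 -0.26 -1.822
endloop
endfacet
facet normal 0.488 -0.530 0.693
outer loop
vertex 2.983 -1.262 -0.511
vertex 3.554 0.118 0.142
vertex 1.248 -1.16 0.788
endloop
endfacet
facet normal 0.350 0.847 0.401
outer loop
vertex 1.819 0.22 1.442
vertex 3.554 0.118 0.142
vertex 0.897 1.222 0.131
endloop
endfacet
facet normal -0.488 0.530 -0.693
outer loop
vertex 2.632 1.12 -1.168
vertex 2.061 -0.26 -1.822
vertex 0.897 1.222 0.131
endloop
endfacet
facet normal 0.350 0.847 0.401
outer loop
vertex 0.897 1.222 0.131
vertex 3.554 0.118 0.142
vertex 2.632 1.12 -1.168
endloop
endfacet
facet normal 0.800 -0.047 -0.599
outer loop
vertex 2.632 1.12 -1.168
vertex 2.983 -1.262 -0.511
vertex 2.061 -0.26 -1.822
endloop
endfacet
facet normal 0.799 -0.047 -0.599
outer loop
vertex 3.554 0.118 0.142
vertex 2.983 -1.262 -0.511
vertex 2.632 1.12 -1.168
endloop
endfacet

endsolid


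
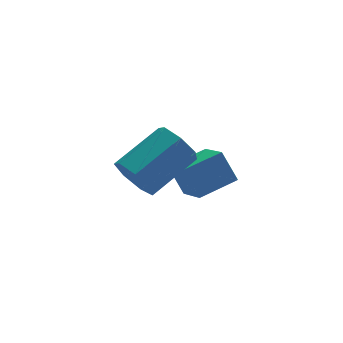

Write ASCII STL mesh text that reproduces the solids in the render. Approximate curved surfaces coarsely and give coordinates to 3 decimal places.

solid 
facet normal -0.839 -0.328 -0.434
outer loop
vertex -0.88 -3.492 0.873
vertex -1.31 -3.087 1.398
vertex -1.039 -2.849 0.694
endloop
endfacet
facet normal 0.492 -0.119 -0.863
outer loop
vertex -0.88 -3.492 0.873
vertex -1.039 -2.849 0.694
vertex 0.639 -2.898 1.657
endloop
endfacet
facet normal 0.492 -0.117 -0.863
outer loop
vertex 0.639 -2.898 1.657
vertex -1.039 -2.849 0.694
vertex 0.48 -2.255 1.479
endloop
endfacet
facet normal 0.840 0.328 0.433
outer loop
vertex 0.639 -2.898 1.657
vertex 0.48 -2.255 1.479
vertex 0.21 -2.493 2.182
endloop
endfacet
facet normal -0.839 -0.328 -0.434
outer loop
vertex -1.039 -2.849 0.694
vertex -1.31 -3.087 1.398
vertex -1.402 -2.386 1.046
endloop
endfacet
facet normal 0.124 0.660 -0.740
outer loop
vertex -1.039 -2.849 0.694
vertex -1.402 -2.386 1.046
vertex 0.48 -2.255 1.479
endloop
endfacet
facet normal 0.125 0.660 -0.741
outer loop
vertex 0.48 -2.255 1.479
vertex -1.402 -2.386 1.046
vertex 0.117 -1.792 1.83
endloop
endfacet
facet normal 0.839 0.329 0.434
outer loop
vertex 0.48 -2.255 1.479
vertex 0.117 -1.792 1.83
vertex 0.21 -2.493 2.182
endloop
endfacet
facet normal -0.839 -0.328 -0.433
outer loop
vertex -1.402 -2.386 1.046
vertex -1.31 -3.087 1.398
vertex -1.695 -2.45 1.662
endloop
endfacet
facet normal -0.336 0.940 -0.062
outer loop
vertex -1.402 -2.386 1.046
vertex -1.695 -2.45 1.662
vertex 0.117 -1.792 1.83
endloop
endfacet
facet normal -0.336 0.940 -0.062
outer loop
vertex 0.117 -1.792 1.83
vertex -1.695 -2.45 1.662
vertex -0.176 -1.856 2.447
endloop
endfacet
facet normal 0.839 0.329 0.433
outer loop
vertex 0.117 -1.792 1.83
vertex -0.176 -1.856 2.447
vertex 0.21 -2.493 2.182
endloop
endfacet
facet normal -0.839 -0.328 -0.434
outer loop
vertex -1.695 -2.45 1.662
vertex -1.31 -3.087 1.398
vertex -1.698 -2.994 2.079
endloop
endfacet
facet normal -0.544 0.512 0.665
outer loop
vertex -1.695 -2.45 1.662
vertex -1.698 -2.994 2.079
vertex -0.176 -1.856 2.447
endloop
endfacet
facet normal -0.544 0.512 0.665
outer loop
vertex -0.176 -1.856 2.447
vertex -1.698 -2.994 2.079
vertex -0.179 -2.4 2.864
endloop
endfacet
facet normal 0.839 0.328 0.434
outer loop
vertex -0.176 -1.856 2.447
vertex -0.179 -2.4 2.864
vertex 0.21 -2.493 2.182
endloop
endfacet
facet normal -0.839 -0.329 -0.433
outer loop
vertex -1.698 -2.994 2.079
vertex -1.31 -3.087 1.398
vertex -1.408 -3.608 1.983
endloop
endfacet
facet normal -0.342 -0.301 0.890
outer loop
vertex -1.698 -2.994 2.079
vertex -1.408 -3.608 1.983
vertex -0.179 -2.4 2.864
endloop
endfacet
facet normal -0.342 -0.301 0.890
outer loop
vertex -0.179 -2.4 2.864
vertex -1.408 -3.608 1.983
vertex 0.111 -3.014 2.768
endloop
endfacet
facet normal 0.839 0.328 0.434
outer loop
vertex -0.179 -2.4 2.864
vertex 0.111 -3.014 2.768
vertex 0.21 -2.493 2.182
endloop
endfacet
facet normal -0.839 -0.328 -0.433
outer loop
vertex -1.408 -3.608 1.983
vertex -1.31 -3.087 1.398
vertex -1.044 -3.83 1.446
endloop
endfacet
facet normal 0.117 -0.887 0.446
outer loop
vertex -1.408 -3.608 1.983
vertex -1.044 -3.83 1.446
vertex 0.111 -3.014 2.768
endloop
endfacet
facet normal 0.117 -0.887 0.446
outer loop
vertex 0.111 -3.014 2.768
vertex -1.044 -3.83 1.446
vertex 0.475 -3.236 2.231
endloop
endfacet
facet normal 0.839 0.328 0.433
outer loop
vertex 0.111 -3.014 2.768
vertex 0.475 -3.236 2.231
vertex 0.21 -2.493 2.182
endloop
endfacet
facet normal -0.839 -0.328 -0.434
outer loop
vertex -1.044 -3.83 1.446
vertex -1.31 -3.087 1.398
vertex -0.88 -3.492 0.873
endloop
endfacet
facet normal 0.488 -0.806 -0.335
outer loop
vertex -1.044 -3.83 1.446
vertex -0.88 -3.492 0.873
vertex 0.475 -3.236 2.231
endloop
endfacet
facet normal 0.488 -0.806 -0.335
outer loop
vertex 0.475 -3.236 2.231
vertex -0.88 -3.492 0.873
vertex 0.639 -2.898 1.657
endloop
endfacet
facet normal 0.840 0.328 0.433
outer loop
vertex 0.475 -3.236 2.231
vertex 0.639 -2.898 1.657
vertex 0.21 -2.493 2.182
endloop
endfacet
facet normal -0.953 -0.210 -0.218
outer loop
vertex 0.907 -0.847 -0.405
vertex 0.799 0.341 -1.078
vertex 1.246 -1.371 -1.383
endloop
endfacet
facet normal 0.079 -0.867 0.492
outer loop
vertex 2.561 -1.081 -1.082
vertex 0.907 -0.847 -0.405
vertex 1.246 -1.371 -1.383
endloop
endfacet
facet normal -0.953 -0.210 -0.218
outer loop
vertex 1.246 -1.371 -1.383
vertex 0.799 0.341 -1.078
vertex 1.138 -0.183 -2.056
endloop
endfacet
facet normal 0.292 -0.451 -0.843
outer loop
vertex 1.138 -0.183 -2.056
vertex 2.561 -1.081 -1.082
vertex 1.246 -1.371 -1.383
endloop
endfacet
facet normal -0.292 0.451 0.843
outer loop
vertex 0.907 -0.847 -0.405
vertex 2.114 0.631 -0.777
vertex 0.799 0.341 -1.078
endloop
endfacet
facet normal 0.079 -0.867 0.492
outer loop
vertex 2.222 -0.557 -0.104
vertex 0.907 -0.847 -0.405
vertex 2.561 -1.081 -1.082
endloop
endfacet
facet normal -0.292 0.451 0.843
outer loop
vertex 2.222 -0.557 -0.104
vertex 2.114 0.631 -0.777
vertex 0.907 -0.847 -0.405
endloop
endfacet
facet normal -0.079 0.867 -0.492
outer loop
vertex 0.799 0.341 -1.078
vertex 2.114 0.631 -0.777
vertex 1.138 -0.183 -2.056
endloop
endfacet
facet normal 0.292 -0.451 -0.843
outer loop
vertex 2.453 0.107 -1.755
vertex 2.561 -1.081 -1.082
vertex 1.138 -0.183 -2.056
endloop
endfacet
facet normal -0.079 0.867 -0.492
outer loop
vertex 1.138 -0.183 -2.056
vertex 2.114 0.631 -0.777
vertex 2.453 0.107 -1.755
endloop
endfacet
facet normal 0.953 0.210 0.218
outer loop
vertex 2.453 0.107 -1.755
vertex 2.222 -0.557 -0.104
vertex 2.561 -1.081 -1.082
endloop
endfacet
facet normal 0.953 0.210 0.218
outer loop
vertex 2.114 0.631 -0.777
vertex 2.222 -0.557 -0.104
vertex 2.453 0.107 -1.755
endloop
endfacet

endsolid


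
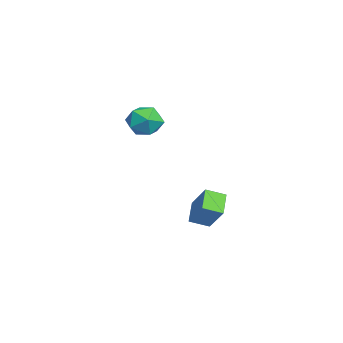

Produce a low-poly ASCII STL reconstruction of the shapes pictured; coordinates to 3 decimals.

solid 
facet normal -0.979 0.055 0.196
outer loop
vertex -2.421 0.497 2.911
vertex -2.262 0.435 3.724
vertex -2.292 1.182 3.363
endloop
endfacet
facet normal -0.817 0.417 -0.398
outer loop
vertex -2.421 0.497 2.911
vertex -2.292 1.182 3.363
vertex -1.957 1.115 2.605
endloop
endfacet
facet normal -0.513 -0.039 -0.857
outer loop
vertex -2.421 0.497 2.911
vertex -1.957 1.115 2.605
vertex -1.72 0.326 2.499
endloop
endfacet
facet normal -0.487 -0.682 -0.546
outer loop
vertex -2.421 0.497 2.911
vertex -1.72 0.326 2.499
vertex -1.908 -0.094 3.191
endloop
endfacet
facet normal -0.775 -0.623 0.104
outer loop
vertex -2.421 0.497 2.911
vertex -1.908 -0.094 3.191
vertex -2.262 0.435 3.724
endloop
endfacet
facet normal -0.335 0.914 -0.229
outer loop
vertex -1.957 1.115 2.605
vertex -2.292 1.182 3.363
vertex -1.512 1.434 3.229
endloop
endfacet
facet normal -0.596 0.330 0.732
outer loop
vertex -2.292 1.182 3.363
vertex -2.262 0.435 3.724
vertex -1.7 1.014 3.921
endloop
endfacet
facet normal -0.268 -0.767 0.583
outer loop
vertex -2.262 0.435 3.724
vertex -1.908 -0.094 3.191
vertex -1.463 0.225 3.815
endloop
endfacet
facet normal 0.198 -0.861 -0.469
outer loop
vertex -1.908 -0.094 3.191
vertex -1.72 0.326 2.499
vertex -1.128 0.158 3.057
endloop
endfacet
facet normal 0.157 0.178 -0.971
outer loop
vertex -1.72 0.326 2.499
vertex -1.957 1.115 2.605
vertex -1.158 0.905 2.696
endloop
endfacet
facet normal 0.487 0.682 0.546
outer loop
vertex -0.999 0.843 3.509
vertex -1.512 1.434 3.229
vertex -1.7 1.014 3.921
endloop
endfacet
facet normal 0.513 0.039 0.857
outer loop
vertex -0.999 0.843 3.509
vertex -1.7 1.014 3.921
vertex -1.463 0.225 3.815
endloop
endfacet
facet normal 0.817 -0.417 0.398
outer loop
vertex -0.999 0.843 3.509
vertex -1.463 0.225 3.815
vertex -1.128 0.158 3.057
endloop
endfacet
facet normal 0.979 -0.055 -0.196
outer loop
vertex -0.999 0.843 3.509
vertex -1.128 0.158 3.057
vertex -1.158 0.905 2.696
endloop
endfacet
facet normal 0.775 0.623 -0.104
outer loop
vertex -0.999 0.843 3.509
vertex -1.158 0.905 2.696
vertex -1.512 1.434 3.229
endloop
endfacet
facet normal -0.198 0.861 0.469
outer loop
vertex -1.7 1.014 3.921
vertex -1.512 1.434 3.229
vertex -2.292 1.182 3.363
endloop
endfacet
facet normal -0.157 -0.178 0.971
outer loop
vertex -1.463 0.225 3.815
vertex -1.7 1.014 3.921
vertex -2.262 0.435 3.724
endloop
endfacet
facet normal 0.335 -0.914 0.229
outer loop
vertex -1.128 0.158 3.057
vertex -1.463 0.225 3.815
vertex -1.908 -0.094 3.191
endloop
endfacet
facet normal 0.596 -0.330 -0.732
outer loop
vertex -1.158 0.905 2.696
vertex -1.128 0.158 3.057
vertex -1.72 0.326 2.499
endloop
endfacet
facet normal 0.268 0.767 -0.583
outer loop
vertex -1.512 1.434 3.229
vertex -1.158 0.905 2.696
vertex -1.957 1.115 2.605
endloop
endfacet
facet normal -0.549 -0.387 -0.741
outer loop
vertex -2.893 2.422 -1.589
vertex -3.035 3.231 -1.906
vertex -1.991 2.336 -2.213
endloop
endfacet
facet normal 0.161 -0.919 0.360
outer loop
vertex -1.205 2.889 -1.154
vertex -2.893 2.422 -1.589
vertex -1.991 2.336 -2.213
endloop
endfacet
facet normal -0.549 -0.387 -0.741
outer loop
vertex -1.991 2.336 -2.213
vertex -3.035 3.231 -1.906
vertex -2.133 3.145 -2.53
endloop
endfacet
facet normal 0.820 -0.078 -0.567
outer loop
vertex -2.133 3.145 -2.53
vertex -1.205 2.889 -1.154
vertex -1.991 2.336 -2.213
endloop
endfacet
facet normal -0.820 0.078 0.567
outer loop
vertex -2.893 2.422 -1.589
vertex -2.249 3.784 -0.847
vertex -3.035 3.231 -1.906
endloop
endfacet
facet normal 0.161 -0.919 0.360
outer loop
vertex -2.107 2.975 -0.53
vertex -2.893 2.422 -1.589
vertex -1.205 2.889 -1.154
endloop
endfacet
facet normal -0.820 0.078 0.567
outer loop
vertex -2.107 2.975 -0.53
vertex -2.249 3.784 -0.847
vertex -2.893 2.422 -1.589
endloop
endfacet
facet normal -0.161 0.919 -0.360
outer loop
vertex -3.035 3.231 -1.906
vertex -2.249 3.784 -0.847
vertex -2.133 3.145 -2.53
endloop
endfacet
facet normal 0.820 -0.078 -0.567
outer loop
vertex -1.347 3.698 -1.471
vertex -1.205 2.889 -1.154
vertex -2.133 3.145 -2.53
endloop
endfacet
facet normal -0.161 0.919 -0.360
outer loop
vertex -2.133 3.145 -2.53
vertex -2.249 3.784 -0.847
vertex -1.347 3.698 -1.471
endloop
endfacet
facet normal 0.549 0.387 0.741
outer loop
vertex -1.347 3.698 -1.471
vertex -2.107 2.975 -0.53
vertex -1.205 2.889 -1.154
endloop
endfacet
facet normal 0.549 0.387 0.741
outer loop
vertex -2.249 3.784 -0.847
vertex -2.107 2.975 -0.53
vertex -1.347 3.698 -1.471
endloop
endfacet

endsolid


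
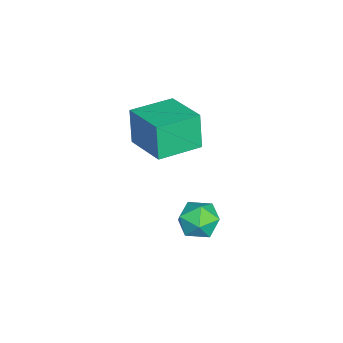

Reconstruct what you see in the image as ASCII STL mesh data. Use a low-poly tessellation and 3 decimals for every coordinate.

solid 
facet normal -0.424 0.896 0.131
outer loop
vertex -2.473 1.309 -3.5
vertex -2.753 1.061 -2.712
vertex -1.973 1.443 -2.798
endloop
endfacet
facet normal 0.151 0.946 -0.288
outer loop
vertex -2.473 1.309 -3.5
vertex -1.973 1.443 -2.798
vertex -1.614 1.159 -3.541
endloop
endfacet
facet normal 0.050 0.521 -0.852
outer loop
vertex -2.473 1.309 -3.5
vertex -1.614 1.159 -3.541
vertex -2.173 0.602 -3.915
endloop
endfacet
facet normal -0.587 0.210 -0.782
outer loop
vertex -2.473 1.309 -3.5
vertex -2.173 0.602 -3.915
vertex -2.877 0.542 -3.402
endloop
endfacet
facet normal -0.880 0.441 -0.174
outer loop
vertex -2.473 1.309 -3.5
vertex -2.877 0.542 -3.402
vertex -2.753 1.061 -2.712
endloop
endfacet
facet normal 0.712 0.698 0.077
outer loop
vertex -1.614 1.159 -3.541
vertex -1.973 1.443 -2.798
vertex -1.363 0.818 -2.778
endloop
endfacet
facet normal -0.219 0.618 0.755
outer loop
vertex -1.973 1.443 -2.798
vertex -2.753 1.061 -2.712
vertex -2.067 0.758 -2.265
endloop
endfacet
facet normal -0.958 -0.119 0.262
outer loop
vertex -2.753 1.061 -2.712
vertex -2.877 0.542 -3.402
vertex -2.626 0.201 -2.639
endloop
endfacet
facet normal -0.484 -0.495 -0.722
outer loop
vertex -2.877 0.542 -3.402
vertex -2.173 0.602 -3.915
vertex -2.267 -0.083 -3.382
endloop
endfacet
facet normal 0.549 0.010 -0.836
outer loop
vertex -2.173 0.602 -3.915
vertex -1.614 1.159 -3.541
vertex -1.487 0.299 -3.468
endloop
endfacet
facet normal 0.587 -0.210 0.782
outer loop
vertex -1.767 0.051 -2.68
vertex -1.363 0.818 -2.778
vertex -2.067 0.758 -2.265
endloop
endfacet
facet normal -0.050 -0.521 0.852
outer loop
vertex -1.767 0.051 -2.68
vertex -2.067 0.758 -2.265
vertex -2.626 0.201 -2.639
endloop
endfacet
facet normal -0.151 -0.946 0.288
outer loop
vertex -1.767 0.051 -2.68
vertex -2.626 0.201 -2.639
vertex -2.267 -0.083 -3.382
endloop
endfacet
facet normal 0.424 -0.896 -0.131
outer loop
vertex -1.767 0.051 -2.68
vertex -2.267 -0.083 -3.382
vertex -1.487 0.299 -3.468
endloop
endfacet
facet normal 0.880 -0.441 0.174
outer loop
vertex -1.767 0.051 -2.68
vertex -1.487 0.299 -3.468
vertex -1.363 0.818 -2.778
endloop
endfacet
facet normal 0.484 0.495 0.722
outer loop
vertex -2.067 0.758 -2.265
vertex -1.363 0.818 -2.778
vertex -1.973 1.443 -2.798
endloop
endfacet
facet normal -0.549 -0.010 0.836
outer loop
vertex -2.626 0.201 -2.639
vertex -2.067 0.758 -2.265
vertex -2.753 1.061 -2.712
endloop
endfacet
facet normal -0.712 -0.698 -0.077
outer loop
vertex -2.267 -0.083 -3.382
vertex -2.626 0.201 -2.639
vertex -2.877 0.542 -3.402
endloop
endfacet
facet normal 0.219 -0.618 -0.755
outer loop
vertex -1.487 0.299 -3.468
vertex -2.267 -0.083 -3.382
vertex -2.173 0.602 -3.915
endloop
endfacet
facet normal 0.958 0.119 -0.262
outer loop
vertex -1.363 0.818 -2.778
vertex -1.487 0.299 -3.468
vertex -1.614 1.159 -3.541
endloop
endfacet
facet normal -0.724 -0.658 -0.208
outer loop
vertex -3.323 -1.99 1.603
vertex -4.483 -0.673 1.472
vertex -3.014 -1.865 0.13
endloop
endfacet
facet normal 0.659 -0.748 0.075
outer loop
vertex -1.697 -0.667 0.508
vertex -3.323 -1.99 1.603
vertex -3.014 -1.865 0.13
endloop
endfacet
facet normal -0.724 -0.658 -0.207
outer loop
vertex -3.014 -1.865 0.13
vertex -4.483 -0.673 1.472
vertex -4.175 -0.548 -0.001
endloop
endfacet
facet normal 0.204 0.083 -0.975
outer loop
vertex -4.175 -0.548 -0.001
vertex -1.697 -0.667 0.508
vertex -3.014 -1.865 0.13
endloop
endfacet
facet normal -0.204 -0.083 0.975
outer loop
vertex -3.323 -1.99 1.603
vertex -3.166 0.525 1.85
vertex -4.483 -0.673 1.472
endloop
endfacet
facet normal 0.659 -0.748 0.074
outer loop
vertex -2.005 -0.792 1.981
vertex -3.323 -1.99 1.603
vertex -1.697 -0.667 0.508
endloop
endfacet
facet normal -0.204 -0.083 0.975
outer loop
vertex -2.005 -0.792 1.981
vertex -3.166 0.525 1.85
vertex -3.323 -1.99 1.603
endloop
endfacet
facet normal -0.659 0.748 -0.074
outer loop
vertex -4.483 -0.673 1.472
vertex -3.166 0.525 1.85
vertex -4.175 -0.548 -0.001
endloop
endfacet
facet normal 0.204 0.083 -0.975
outer loop
vertex -2.857 0.65 0.377
vertex -1.697 -0.667 0.508
vertex -4.175 -0.548 -0.001
endloop
endfacet
facet normal -0.659 0.748 -0.075
outer loop
vertex -4.175 -0.548 -0.001
vertex -3.166 0.525 1.85
vertex -2.857 0.65 0.377
endloop
endfacet
facet normal 0.724 0.658 0.207
outer loop
vertex -2.857 0.65 0.377
vertex -2.005 -0.792 1.981
vertex -1.697 -0.667 0.508
endloop
endfacet
facet normal 0.723 0.658 0.208
outer loop
vertex -3.166 0.525 1.85
vertex -2.005 -0.792 1.981
vertex -2.857 0.65 0.377
endloop
endfacet

endsolid


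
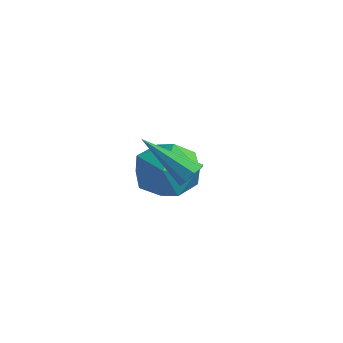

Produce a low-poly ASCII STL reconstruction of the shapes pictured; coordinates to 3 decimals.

solid 
facet normal 0.686 0.375 -0.624
outer loop
vertex 2.895 -1.019 2.679
vertex 2.531 -0.824 2.396
vertex 2.799 -0.664 2.787
endloop
endfacet
facet normal 0.503 -0.124 0.855
outer loop
vertex 2.895 -1.019 2.679
vertex 2.799 -0.664 2.787
vertex 1.229 -1.536 3.584
endloop
endfacet
facet normal 0.687 0.374 -0.624
outer loop
vertex 2.799 -0.664 2.787
vertex 2.531 -0.824 2.396
vertex 2.547 -0.403 2.666
endloop
endfacet
facet normal 0.137 0.522 0.842
outer loop
vertex 2.799 -0.664 2.787
vertex 2.547 -0.403 2.666
vertex 1.229 -1.536 3.584
endloop
endfacet
facet normal 0.685 0.375 -0.625
outer loop
vertex 2.547 -0.403 2.666
vertex 2.531 -0.824 2.396
vertex 2.285 -0.389 2.387
endloop
endfacet
facet normal -0.405 0.812 0.421
outer loop
vertex 2.547 -0.403 2.666
vertex 2.285 -0.389 2.387
vertex 1.229 -1.536 3.584
endloop
endfacet
facet normal 0.684 0.374 -0.626
outer loop
vertex 2.285 -0.389 2.387
vertex 2.531 -0.824 2.396
vertex 2.167 -0.63 2.114
endloop
endfacet
facet normal -0.803 0.574 -0.159
outer loop
vertex 2.285 -0.389 2.387
vertex 2.167 -0.63 2.114
vertex 1.229 -1.536 3.584
endloop
endfacet
facet normal 0.684 0.375 -0.626
outer loop
vertex 2.167 -0.63 2.114
vertex 2.531 -0.824 2.396
vertex 2.262 -0.984 2.006
endloop
endfacet
facet normal -0.827 -0.051 -0.559
outer loop
vertex 2.167 -0.63 2.114
vertex 2.262 -0.984 2.006
vertex 1.229 -1.536 3.584
endloop
endfacet
facet normal 0.685 0.374 -0.626
outer loop
vertex 2.262 -0.984 2.006
vertex 2.531 -0.824 2.396
vertex 2.515 -1.245 2.127
endloop
endfacet
facet normal -0.461 -0.700 -0.546
outer loop
vertex 2.262 -0.984 2.006
vertex 2.515 -1.245 2.127
vertex 1.229 -1.536 3.584
endloop
endfacet
facet normal 0.684 0.374 -0.626
outer loop
vertex 2.515 -1.245 2.127
vertex 2.531 -0.824 2.396
vertex 2.777 -1.259 2.405
endloop
endfacet
facet normal 0.081 -0.989 -0.126
outer loop
vertex 2.515 -1.245 2.127
vertex 2.777 -1.259 2.405
vertex 1.229 -1.536 3.584
endloop
endfacet
facet normal 0.686 0.375 -0.624
outer loop
vertex 2.777 -1.259 2.405
vertex 2.531 -0.824 2.396
vertex 2.895 -1.019 2.679
endloop
endfacet
facet normal 0.479 -0.752 0.452
outer loop
vertex 2.777 -1.259 2.405
vertex 2.895 -1.019 2.679
vertex 1.229 -1.536 3.584
endloop
endfacet
facet normal -0.031 0.952 -0.304
outer loop
vertex -0.446 2.166 -0.408
vertex -1.656 2.174 -0.258
vertex -0.925 2.493 0.664
endloop
endfacet
facet normal 0.589 0.808 0.017
outer loop
vertex -0.446 2.166 -0.408
vertex -0.925 2.493 0.664
vertex 0.06 1.775 0.63
endloop
endfacet
facet normal 0.901 0.272 -0.337
outer loop
vertex -0.446 2.166 -0.408
vertex 0.06 1.775 0.63
vertex -0.062 1.012 -0.313
endloop
endfacet
facet normal 0.473 0.085 -0.877
outer loop
vertex -0.446 2.166 -0.408
vertex -0.062 1.012 -0.313
vertex -1.123 1.258 -0.862
endloop
endfacet
facet normal -0.103 0.505 -0.857
outer loop
vertex -0.446 2.166 -0.408
vertex -1.123 1.258 -0.862
vertex -1.656 2.174 -0.258
endloop
endfacet
facet normal 0.448 0.582 0.679
outer loop
vertex 0.06 1.775 0.63
vertex -0.925 2.493 0.664
vertex -0.837 1.542 1.422
endloop
endfacet
facet normal -0.557 0.815 0.159
outer loop
vertex -0.925 2.493 0.664
vertex -1.656 2.174 -0.258
vertex -1.898 1.788 0.873
endloop
endfacet
facet normal -0.672 0.093 -0.734
outer loop
vertex -1.656 2.174 -0.258
vertex -1.123 1.258 -0.862
vertex -2.02 1.025 -0.07
endloop
endfacet
facet normal 0.261 -0.587 -0.767
outer loop
vertex -1.123 1.258 -0.862
vertex -0.062 1.012 -0.313
vertex -1.035 0.307 -0.104
endloop
endfacet
facet normal 0.953 -0.284 0.107
outer loop
vertex -0.062 1.012 -0.313
vertex 0.06 1.775 0.63
vertex -0.304 0.626 0.818
endloop
endfacet
facet normal -0.473 -0.085 0.877
outer loop
vertex -1.514 0.634 0.968
vertex -0.837 1.542 1.422
vertex -1.898 1.788 0.873
endloop
endfacet
facet normal -0.901 -0.272 0.337
outer loop
vertex -1.514 0.634 0.968
vertex -1.898 1.788 0.873
vertex -2.02 1.025 -0.07
endloop
endfacet
facet normal -0.589 -0.808 -0.017
outer loop
vertex -1.514 0.634 0.968
vertex -2.02 1.025 -0.07
vertex -1.035 0.307 -0.104
endloop
endfacet
facet normal 0.031 -0.952 0.304
outer loop
vertex -1.514 0.634 0.968
vertex -1.035 0.307 -0.104
vertex -0.304 0.626 0.818
endloop
endfacet
facet normal 0.103 -0.505 0.857
outer loop
vertex -1.514 0.634 0.968
vertex -0.304 0.626 0.818
vertex -0.837 1.542 1.422
endloop
endfacet
facet normal -0.261 0.587 0.767
outer loop
vertex -1.898 1.788 0.873
vertex -0.837 1.542 1.422
vertex -0.925 2.493 0.664
endloop
endfacet
facet normal -0.953 0.284 -0.107
outer loop
vertex -2.02 1.025 -0.07
vertex -1.898 1.788 0.873
vertex -1.656 2.174 -0.258
endloop
endfacet
facet normal -0.448 -0.582 -0.679
outer loop
vertex -1.035 0.307 -0.104
vertex -2.02 1.025 -0.07
vertex -1.123 1.258 -0.862
endloop
endfacet
facet normal 0.557 -0.815 -0.159
outer loop
vertex -0.304 0.626 0.818
vertex -1.035 0.307 -0.104
vertex -0.062 1.012 -0.313
endloop
endfacet
facet normal 0.672 -0.093 0.734
outer loop
vertex -0.837 1.542 1.422
vertex -0.304 0.626 0.818
vertex 0.06 1.775 0.63
endloop
endfacet

endsolid


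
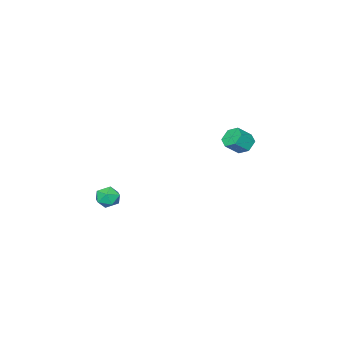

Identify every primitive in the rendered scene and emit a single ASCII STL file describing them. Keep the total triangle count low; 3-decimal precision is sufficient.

solid 
facet normal -0.720 0.254 -0.646
outer loop
vertex -3.834 2.236 -0.681
vertex -4.295 2.266 -0.155
vertex -3.932 2.837 -0.335
endloop
endfacet
facet normal 0.680 0.446 -0.582
outer loop
vertex -3.834 2.236 -0.681
vertex -3.932 2.837 -0.335
vertex -3.064 1.964 0.01
endloop
endfacet
facet normal 0.680 0.446 -0.582
outer loop
vertex -3.064 1.964 0.01
vertex -3.932 2.837 -0.335
vertex -3.162 2.564 0.355
endloop
endfacet
facet normal 0.720 -0.254 0.646
outer loop
vertex -3.064 1.964 0.01
vertex -3.162 2.564 0.355
vertex -3.525 1.994 0.535
endloop
endfacet
facet normal -0.720 0.254 -0.646
outer loop
vertex -3.932 2.837 -0.335
vertex -4.295 2.266 -0.155
vertex -4.393 2.867 0.191
endloop
endfacet
facet normal 0.219 0.966 0.137
outer loop
vertex -3.932 2.837 -0.335
vertex -4.393 2.867 0.191
vertex -3.162 2.564 0.355
endloop
endfacet
facet normal 0.219 0.966 0.137
outer loop
vertex -3.162 2.564 0.355
vertex -4.393 2.867 0.191
vertex -3.623 2.594 0.881
endloop
endfacet
facet normal 0.720 -0.255 0.646
outer loop
vertex -3.162 2.564 0.355
vertex -3.623 2.594 0.881
vertex -3.525 1.994 0.535
endloop
endfacet
facet normal -0.719 0.255 -0.646
outer loop
vertex -4.393 2.867 0.191
vertex -4.295 2.266 -0.155
vertex -4.756 2.296 0.37
endloop
endfacet
facet normal -0.461 0.519 0.720
outer loop
vertex -4.393 2.867 0.191
vertex -4.756 2.296 0.37
vertex -3.623 2.594 0.881
endloop
endfacet
facet normal -0.461 0.521 0.719
outer loop
vertex -3.623 2.594 0.881
vertex -4.756 2.296 0.37
vertex -3.986 2.024 1.061
endloop
endfacet
facet normal 0.720 -0.255 0.646
outer loop
vertex -3.623 2.594 0.881
vertex -3.986 2.024 1.061
vertex -3.525 1.994 0.535
endloop
endfacet
facet normal -0.720 0.254 -0.646
outer loop
vertex -4.756 2.296 0.37
vertex -4.295 2.266 -0.155
vertex -4.658 1.696 0.025
endloop
endfacet
facet normal -0.680 -0.446 0.582
outer loop
vertex -4.756 2.296 0.37
vertex -4.658 1.696 0.025
vertex -3.986 2.024 1.061
endloop
endfacet
facet normal -0.680 -0.446 0.582
outer loop
vertex -3.986 2.024 1.061
vertex -4.658 1.696 0.025
vertex -3.888 1.423 0.715
endloop
endfacet
facet normal 0.720 -0.254 0.646
outer loop
vertex -3.986 2.024 1.061
vertex -3.888 1.423 0.715
vertex -3.525 1.994 0.535
endloop
endfacet
facet normal -0.720 0.255 -0.646
outer loop
vertex -4.658 1.696 0.025
vertex -4.295 2.266 -0.155
vertex -4.197 1.666 -0.501
endloop
endfacet
facet normal -0.219 -0.966 -0.137
outer loop
vertex -4.658 1.696 0.025
vertex -4.197 1.666 -0.501
vertex -3.888 1.423 0.715
endloop
endfacet
facet normal -0.219 -0.966 -0.137
outer loop
vertex -3.888 1.423 0.715
vertex -4.197 1.666 -0.501
vertex -3.427 1.393 0.189
endloop
endfacet
facet normal 0.720 -0.254 0.646
outer loop
vertex -3.888 1.423 0.715
vertex -3.427 1.393 0.189
vertex -3.525 1.994 0.535
endloop
endfacet
facet normal -0.720 0.255 -0.646
outer loop
vertex -4.197 1.666 -0.501
vertex -4.295 2.266 -0.155
vertex -3.834 2.236 -0.681
endloop
endfacet
facet normal 0.460 -0.520 -0.719
outer loop
vertex -4.197 1.666 -0.501
vertex -3.834 2.236 -0.681
vertex -3.427 1.393 0.189
endloop
endfacet
facet normal 0.462 -0.519 -0.719
outer loop
vertex -3.427 1.393 0.189
vertex -3.834 2.236 -0.681
vertex -3.064 1.964 0.01
endloop
endfacet
facet normal 0.719 -0.255 0.646
outer loop
vertex -3.427 1.393 0.189
vertex -3.064 1.964 0.01
vertex -3.525 1.994 0.535
endloop
endfacet
facet normal -0.699 0.355 0.620
outer loop
vertex 2.408 -0.382 -2.09
vertex 2.878 -0.44 -1.527
vertex 2.847 0.183 -1.918
endloop
endfacet
facet normal -0.784 0.620 -0.036
outer loop
vertex 2.408 -0.382 -2.09
vertex 2.847 0.183 -1.918
vertex 2.738 0.004 -2.623
endloop
endfacet
facet normal -0.871 0.073 -0.487
outer loop
vertex 2.408 -0.382 -2.09
vertex 2.738 0.004 -2.623
vertex 2.702 -0.73 -2.668
endloop
endfacet
facet normal -0.841 -0.531 -0.108
outer loop
vertex 2.408 -0.382 -2.09
vertex 2.702 -0.73 -2.668
vertex 2.788 -1.004 -1.991
endloop
endfacet
facet normal -0.735 -0.357 0.577
outer loop
vertex 2.408 -0.382 -2.09
vertex 2.788 -1.004 -1.991
vertex 2.878 -0.44 -1.527
endloop
endfacet
facet normal -0.181 0.959 -0.216
outer loop
vertex 2.738 0.004 -2.623
vertex 2.847 0.183 -1.918
vertex 3.412 0.184 -2.389
endloop
endfacet
facet normal -0.046 0.529 0.847
outer loop
vertex 2.847 0.183 -1.918
vertex 2.878 -0.44 -1.527
vertex 3.498 -0.09 -1.712
endloop
endfacet
facet normal -0.103 -0.622 0.776
outer loop
vertex 2.878 -0.44 -1.527
vertex 2.788 -1.004 -1.991
vertex 3.462 -0.824 -1.757
endloop
endfacet
facet normal -0.274 -0.903 -0.331
outer loop
vertex 2.788 -1.004 -1.991
vertex 2.702 -0.73 -2.668
vertex 3.353 -1.003 -2.462
endloop
endfacet
facet normal -0.323 0.074 -0.943
outer loop
vertex 2.702 -0.73 -2.668
vertex 2.738 0.004 -2.623
vertex 3.322 -0.38 -2.853
endloop
endfacet
facet normal 0.841 0.531 0.108
outer loop
vertex 3.792 -0.438 -2.29
vertex 3.412 0.184 -2.389
vertex 3.498 -0.09 -1.712
endloop
endfacet
facet normal 0.871 -0.073 0.487
outer loop
vertex 3.792 -0.438 -2.29
vertex 3.498 -0.09 -1.712
vertex 3.462 -0.824 -1.757
endloop
endfacet
facet normal 0.784 -0.620 0.036
outer loop
vertex 3.792 -0.438 -2.29
vertex 3.462 -0.824 -1.757
vertex 3.353 -1.003 -2.462
endloop
endfacet
facet normal 0.699 -0.355 -0.620
outer loop
vertex 3.792 -0.438 -2.29
vertex 3.353 -1.003 -2.462
vertex 3.322 -0.38 -2.853
endloop
endfacet
facet normal 0.735 0.357 -0.577
outer loop
vertex 3.792 -0.438 -2.29
vertex 3.322 -0.38 -2.853
vertex 3.412 0.184 -2.389
endloop
endfacet
facet normal 0.274 0.903 0.331
outer loop
vertex 3.498 -0.09 -1.712
vertex 3.412 0.184 -2.389
vertex 2.847 0.183 -1.918
endloop
endfacet
facet normal 0.323 -0.074 0.943
outer loop
vertex 3.462 -0.824 -1.757
vertex 3.498 -0.09 -1.712
vertex 2.878 -0.44 -1.527
endloop
endfacet
facet normal 0.181 -0.959 0.216
outer loop
vertex 3.353 -1.003 -2.462
vertex 3.462 -0.824 -1.757
vertex 2.788 -1.004 -1.991
endloop
endfacet
facet normal 0.046 -0.529 -0.847
outer loop
vertex 3.322 -0.38 -2.853
vertex 3.353 -1.003 -2.462
vertex 2.702 -0.73 -2.668
endloop
endfacet
facet normal 0.103 0.622 -0.776
outer loop
vertex 3.412 0.184 -2.389
vertex 3.322 -0.38 -2.853
vertex 2.738 0.004 -2.623
endloop
endfacet

endsolid


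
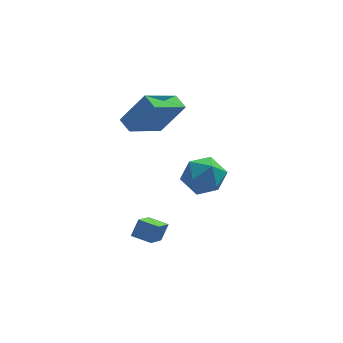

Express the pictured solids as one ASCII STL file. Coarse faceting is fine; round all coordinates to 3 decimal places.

solid 
facet normal -0.571 0.035 -0.821
outer loop
vertex -4.527 2.736 1.984
vertex -3.07 3.993 1.024
vertex -4.137 2.055 1.684
endloop
endfacet
facet normal -0.678 -0.585 0.446
outer loop
vertex -3.03 1.987 3.276
vertex -4.527 2.736 1.984
vertex -4.137 2.055 1.684
endloop
endfacet
facet normal -0.571 0.035 -0.820
outer loop
vertex -4.137 2.055 1.684
vertex -3.07 3.993 1.024
vertex -2.681 3.312 0.724
endloop
endfacet
facet normal 0.464 -0.810 -0.357
outer loop
vertex -2.681 3.312 0.724
vertex -3.03 1.987 3.276
vertex -4.137 2.055 1.684
endloop
endfacet
facet normal -0.464 0.811 0.357
outer loop
vertex -4.527 2.736 1.984
vertex -1.963 3.925 2.616
vertex -3.07 3.993 1.024
endloop
endfacet
facet normal -0.678 -0.584 0.447
outer loop
vertex -3.419 2.668 3.576
vertex -4.527 2.736 1.984
vertex -3.03 1.987 3.276
endloop
endfacet
facet normal -0.464 0.810 0.358
outer loop
vertex -3.419 2.668 3.576
vertex -1.963 3.925 2.616
vertex -4.527 2.736 1.984
endloop
endfacet
facet normal 0.678 0.584 -0.446
outer loop
vertex -3.07 3.993 1.024
vertex -1.963 3.925 2.616
vertex -2.681 3.312 0.724
endloop
endfacet
facet normal 0.464 -0.811 -0.357
outer loop
vertex -1.573 3.244 2.316
vertex -3.03 1.987 3.276
vertex -2.681 3.312 0.724
endloop
endfacet
facet normal 0.677 0.585 -0.446
outer loop
vertex -2.681 3.312 0.724
vertex -1.963 3.925 2.616
vertex -1.573 3.244 2.316
endloop
endfacet
facet normal 0.571 -0.035 0.820
outer loop
vertex -1.573 3.244 2.316
vertex -3.419 2.668 3.576
vertex -3.03 1.987 3.276
endloop
endfacet
facet normal 0.571 -0.035 0.820
outer loop
vertex -1.963 3.925 2.616
vertex -3.419 2.668 3.576
vertex -1.573 3.244 2.316
endloop
endfacet
facet normal -0.339 -0.405 0.849
outer loop
vertex -1.476 2.316 -0.7
vertex -1.401 1.282 -1.163
vertex -0.515 1.719 -0.601
endloop
endfacet
facet normal 0.021 0.197 0.980
outer loop
vertex -1.476 2.316 -0.7
vertex -0.515 1.719 -0.601
vertex -0.472 2.831 -0.825
endloop
endfacet
facet normal -0.295 0.726 0.621
outer loop
vertex -1.476 2.316 -0.7
vertex -0.472 2.831 -0.825
vertex -1.33 3.082 -1.526
endloop
endfacet
facet normal -0.851 0.452 0.268
outer loop
vertex -1.476 2.316 -0.7
vertex -1.33 3.082 -1.526
vertex -1.904 2.124 -1.734
endloop
endfacet
facet normal -0.878 -0.247 0.409
outer loop
vertex -1.476 2.316 -0.7
vertex -1.904 2.124 -1.734
vertex -1.401 1.282 -1.163
endloop
endfacet
facet normal 0.683 0.119 0.721
outer loop
vertex -0.472 2.831 -0.825
vertex -0.515 1.719 -0.601
vertex 0.224 2.116 -1.366
endloop
endfacet
facet normal 0.098 -0.855 0.510
outer loop
vertex -0.515 1.719 -0.601
vertex -1.401 1.282 -1.163
vertex -0.35 1.158 -1.574
endloop
endfacet
facet normal -0.774 -0.600 -0.203
outer loop
vertex -1.401 1.282 -1.163
vertex -1.904 2.124 -1.734
vertex -1.208 1.409 -2.275
endloop
endfacet
facet normal -0.730 0.531 -0.430
outer loop
vertex -1.904 2.124 -1.734
vertex -1.33 3.082 -1.526
vertex -1.165 2.521 -2.499
endloop
endfacet
facet normal 0.170 0.975 0.141
outer loop
vertex -1.33 3.082 -1.526
vertex -0.472 2.831 -0.825
vertex -0.279 2.958 -1.937
endloop
endfacet
facet normal 0.851 -0.452 -0.268
outer loop
vertex -0.204 1.924 -2.4
vertex 0.224 2.116 -1.366
vertex -0.35 1.158 -1.574
endloop
endfacet
facet normal 0.295 -0.726 -0.621
outer loop
vertex -0.204 1.924 -2.4
vertex -0.35 1.158 -1.574
vertex -1.208 1.409 -2.275
endloop
endfacet
facet normal -0.021 -0.197 -0.980
outer loop
vertex -0.204 1.924 -2.4
vertex -1.208 1.409 -2.275
vertex -1.165 2.521 -2.499
endloop
endfacet
facet normal 0.339 0.405 -0.849
outer loop
vertex -0.204 1.924 -2.4
vertex -1.165 2.521 -2.499
vertex -0.279 2.958 -1.937
endloop
endfacet
facet normal 0.878 0.247 -0.409
outer loop
vertex -0.204 1.924 -2.4
vertex -0.279 2.958 -1.937
vertex 0.224 2.116 -1.366
endloop
endfacet
facet normal 0.730 -0.531 0.430
outer loop
vertex -0.35 1.158 -1.574
vertex 0.224 2.116 -1.366
vertex -0.515 1.719 -0.601
endloop
endfacet
facet normal -0.170 -0.975 -0.141
outer loop
vertex -1.208 1.409 -2.275
vertex -0.35 1.158 -1.574
vertex -1.401 1.282 -1.163
endloop
endfacet
facet normal -0.683 -0.119 -0.721
outer loop
vertex -1.165 2.521 -2.499
vertex -1.208 1.409 -2.275
vertex -1.904 2.124 -1.734
endloop
endfacet
facet normal -0.098 0.855 -0.510
outer loop
vertex -0.279 2.958 -1.937
vertex -1.165 2.521 -2.499
vertex -1.33 3.082 -1.526
endloop
endfacet
facet normal 0.774 0.600 0.203
outer loop
vertex 0.224 2.116 -1.366
vertex -0.279 2.958 -1.937
vertex -0.472 2.831 -0.825
endloop
endfacet
facet normal -0.385 -0.435 -0.814
outer loop
vertex -3.426 -1.767 -2.856
vertex -4.272 -1.319 -2.695
vertex -2.919 -0.476 -3.786
endloop
endfacet
facet normal 0.871 -0.462 -0.166
outer loop
vertex -2.568 -0.081 -3.045
vertex -3.426 -1.767 -2.856
vertex -2.919 -0.476 -3.786
endloop
endfacet
facet normal -0.386 -0.435 -0.814
outer loop
vertex -2.919 -0.476 -3.786
vertex -4.272 -1.319 -2.695
vertex -3.764 -0.028 -3.625
endloop
endfacet
facet normal 0.304 0.773 -0.556
outer loop
vertex -3.764 -0.028 -3.625
vertex -2.568 -0.081 -3.045
vertex -2.919 -0.476 -3.786
endloop
endfacet
facet normal -0.304 -0.774 0.556
outer loop
vertex -3.426 -1.767 -2.856
vertex -3.921 -0.924 -1.954
vertex -4.272 -1.319 -2.695
endloop
endfacet
facet normal 0.871 -0.462 -0.165
outer loop
vertex -3.076 -1.372 -2.115
vertex -3.426 -1.767 -2.856
vertex -2.568 -0.081 -3.045
endloop
endfacet
facet normal -0.304 -0.774 0.556
outer loop
vertex -3.076 -1.372 -2.115
vertex -3.921 -0.924 -1.954
vertex -3.426 -1.767 -2.856
endloop
endfacet
facet normal -0.871 0.462 0.166
outer loop
vertex -4.272 -1.319 -2.695
vertex -3.921 -0.924 -1.954
vertex -3.764 -0.028 -3.625
endloop
endfacet
facet normal 0.304 0.774 -0.556
outer loop
vertex -3.414 0.367 -2.884
vertex -2.568 -0.081 -3.045
vertex -3.764 -0.028 -3.625
endloop
endfacet
facet normal -0.872 0.462 0.166
outer loop
vertex -3.764 -0.028 -3.625
vertex -3.921 -0.924 -1.954
vertex -3.414 0.367 -2.884
endloop
endfacet
facet normal 0.385 0.435 0.814
outer loop
vertex -3.414 0.367 -2.884
vertex -3.076 -1.372 -2.115
vertex -2.568 -0.081 -3.045
endloop
endfacet
facet normal 0.386 0.435 0.814
outer loop
vertex -3.921 -0.924 -1.954
vertex -3.076 -1.372 -2.115
vertex -3.414 0.367 -2.884
endloop
endfacet

endsolid
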